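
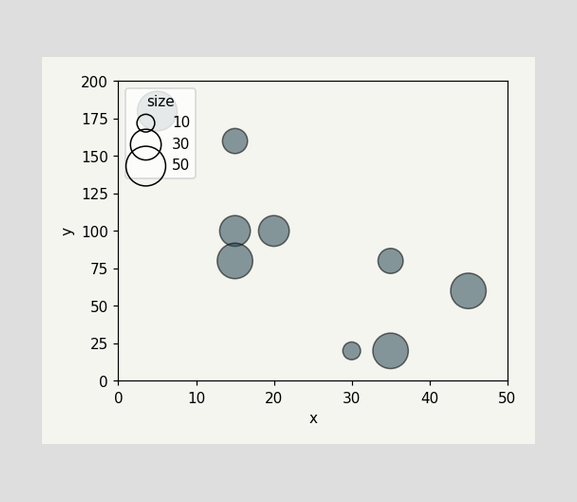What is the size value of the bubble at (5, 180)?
50

Matching the bubble at (5, 180) against the size legend gives 50.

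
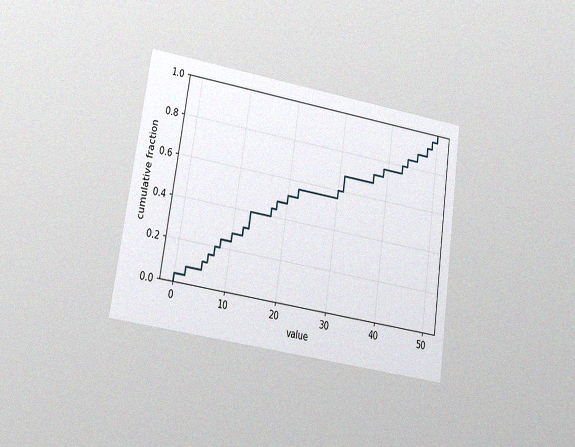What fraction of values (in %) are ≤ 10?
The chart is tilted about 9° clockwise and viewed at a slight angle, with some photo noise. At x=10 the ECDF step is at 28%.

28%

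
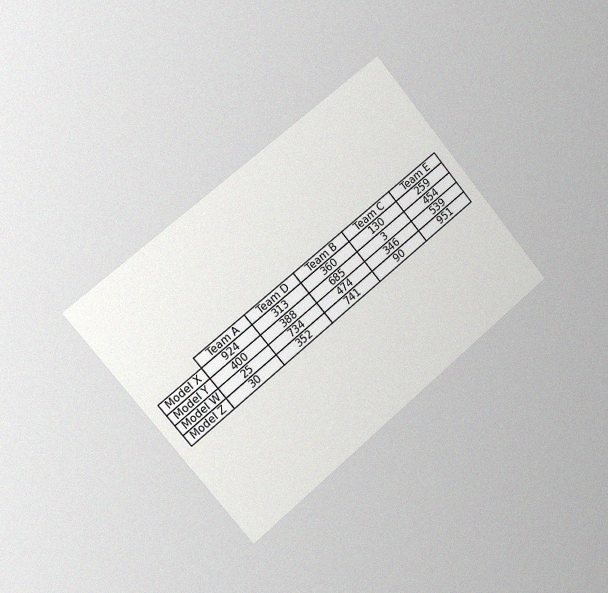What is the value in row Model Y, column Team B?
685

The chart is tilted about 40° counter-clockwise and viewed slightly from the left, with some photo noise. The (Model Y, Team B) cell reads 685.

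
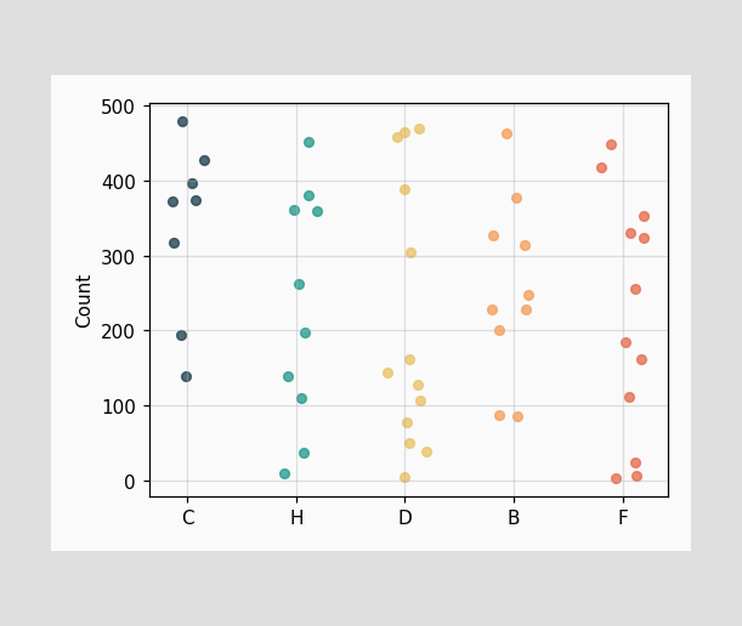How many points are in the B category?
10

Counting the markers in the B column gives 10.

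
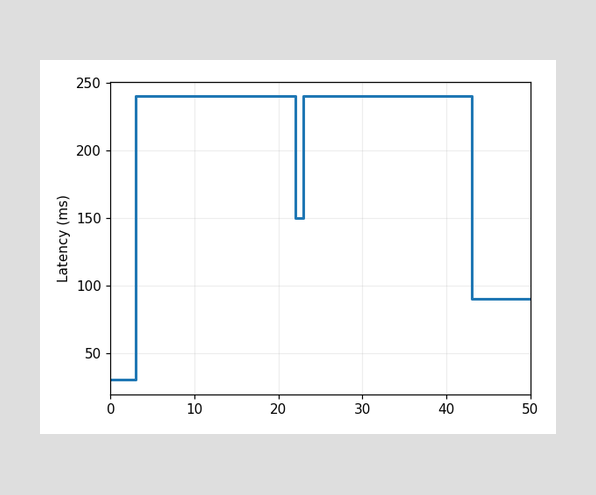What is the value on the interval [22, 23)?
On [22, 23) the step sits at 150ms.

150ms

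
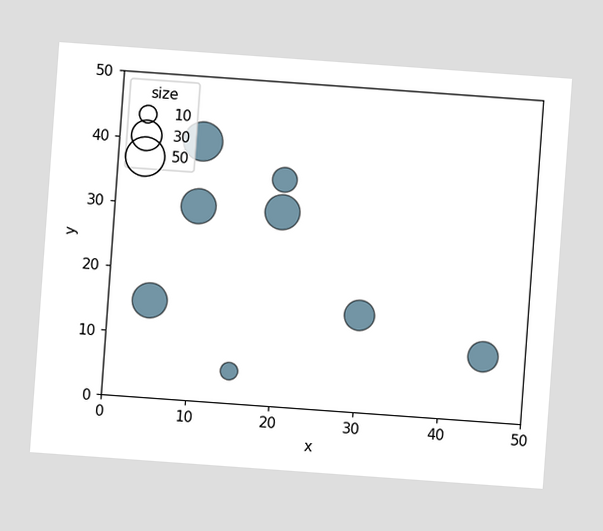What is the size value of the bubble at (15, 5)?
10

The chart is tilted about 4° clockwise. Matching the bubble at (15, 5) against the size legend gives 10.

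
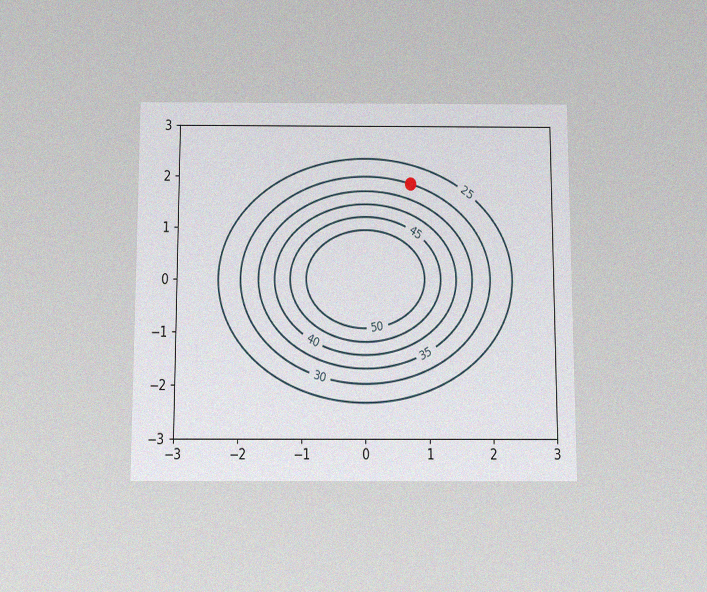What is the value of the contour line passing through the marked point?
The chart is viewed slightly from below, with some photo noise. The marked point sits on the contour labelled 30.

30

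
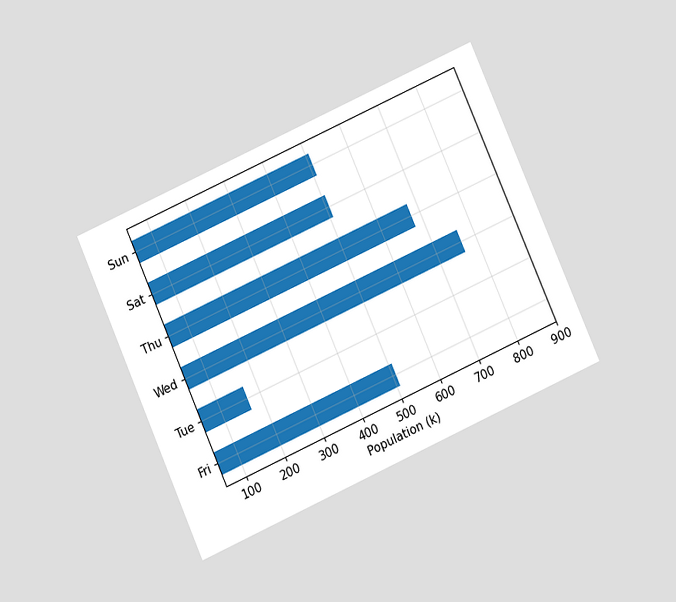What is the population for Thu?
The chart is tilted about 24° counter-clockwise and viewed at a slight angle. Reading along the chart's x-axis, the Thu bar reaches 680k.

680k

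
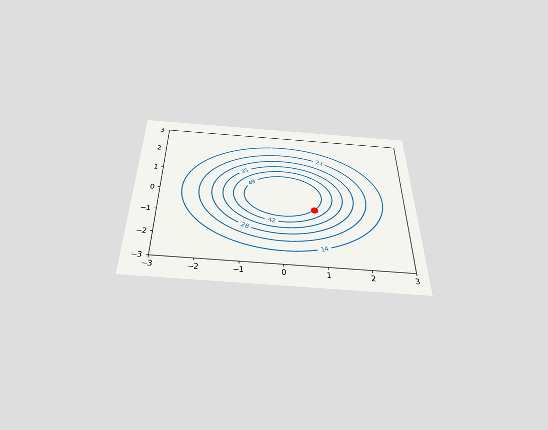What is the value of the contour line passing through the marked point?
The chart is viewed slightly from below. The marked point sits on the contour labelled 49.

49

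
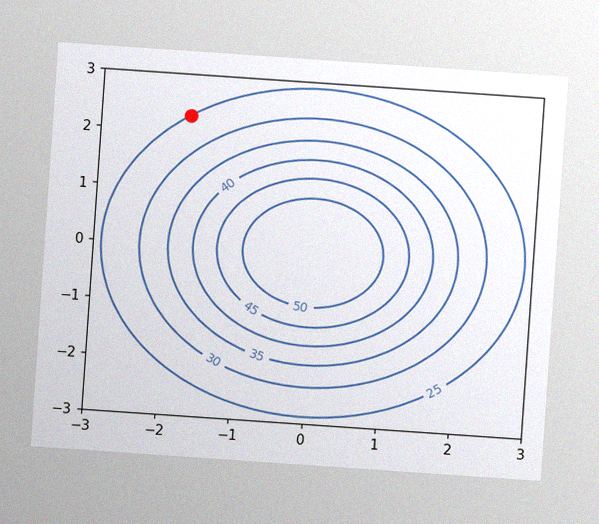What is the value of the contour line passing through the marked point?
The chart is tilted about 4° clockwise, with some photo noise. The marked point sits on the contour labelled 25.

25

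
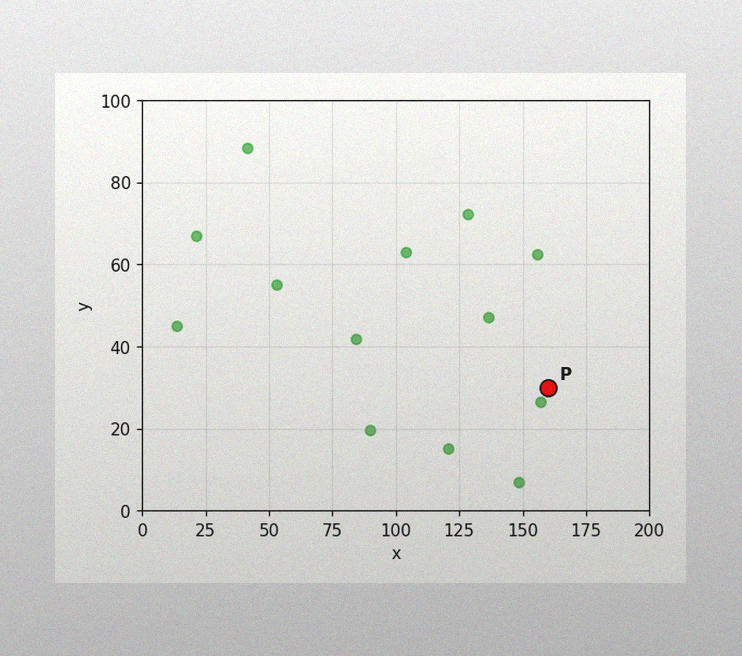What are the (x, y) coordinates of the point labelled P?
(160, 30)

The image has some photo noise and uneven lighting. Following the gridlines from P to each axis, P sits at (160, 30).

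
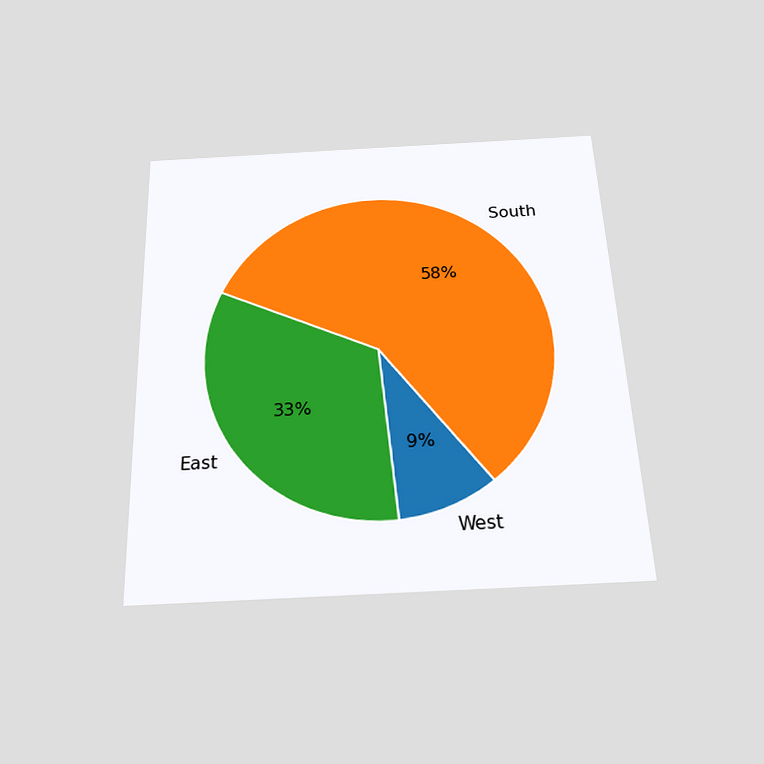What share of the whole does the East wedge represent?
33%

The chart is tilted about 2° counter-clockwise and viewed slightly from below. The East slice takes up 33% of the pie.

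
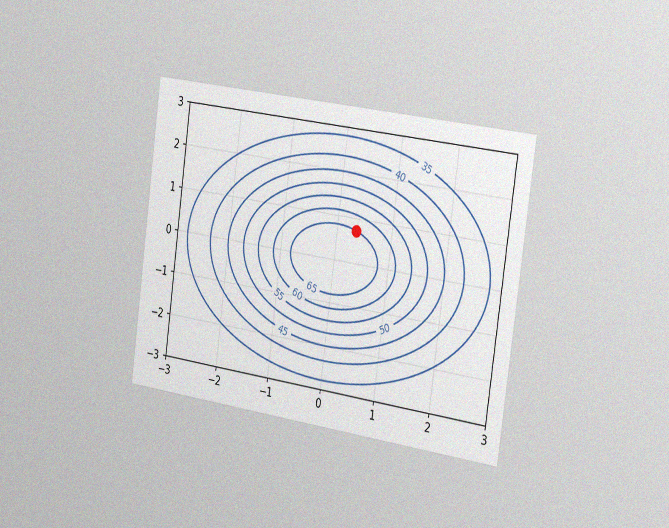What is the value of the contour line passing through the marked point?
65

The chart is tilted about 8° clockwise and viewed slightly from the right, with some photo noise. The marked point sits on the contour labelled 65.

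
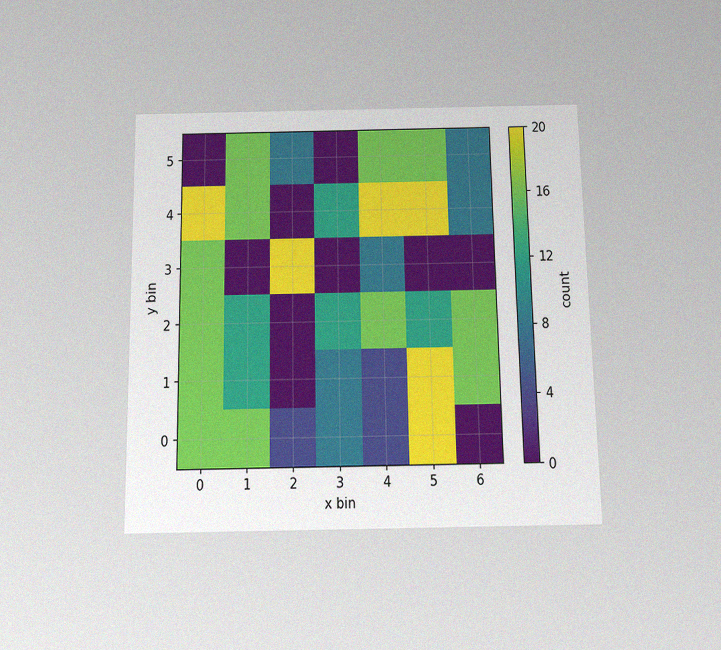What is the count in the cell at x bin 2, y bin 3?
The chart is viewed slightly from below, with some photo noise. Matching the cell (2, 3) against the colorbar gives 20.

20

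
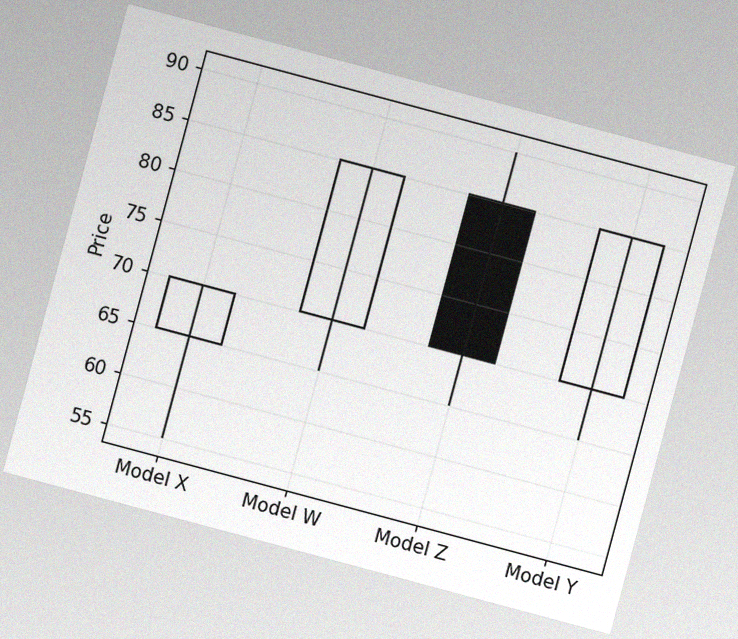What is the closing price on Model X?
The chart is tilted about 15° clockwise, with some photo noise. The Model X candle closes at 70.

70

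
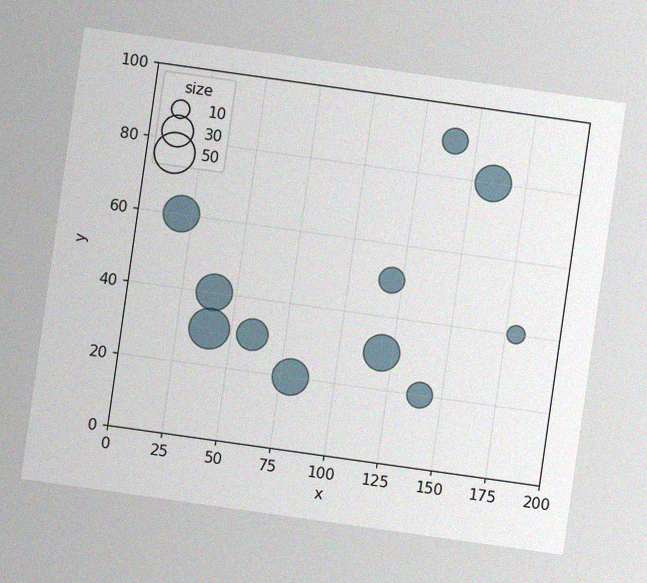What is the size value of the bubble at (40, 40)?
The chart is tilted about 8° clockwise, with some photo noise. Matching the bubble at (40, 40) against the size legend gives 40.

40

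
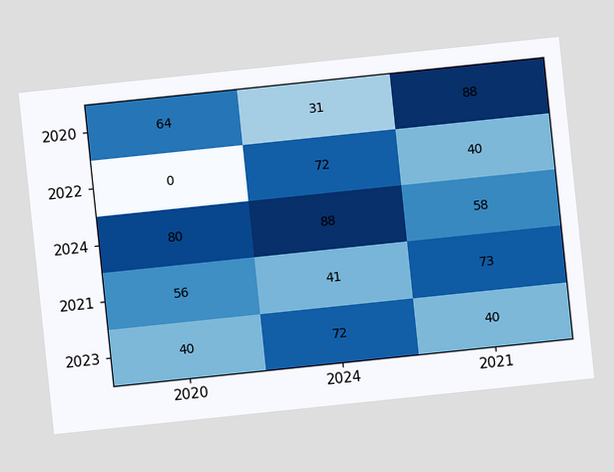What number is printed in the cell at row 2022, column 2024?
The chart is tilted about 6° counter-clockwise. The (2022, 2024) cell reads 72.

72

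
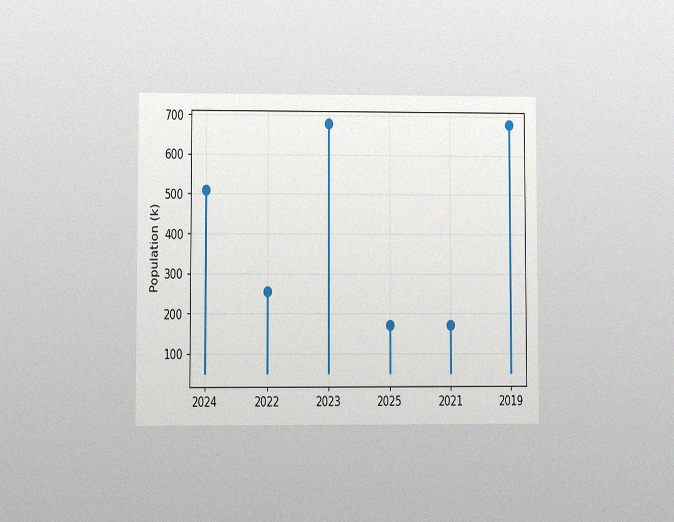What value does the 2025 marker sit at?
170k

The chart is viewed at a slight angle, with some photo noise. The 2025 marker sits at 170k.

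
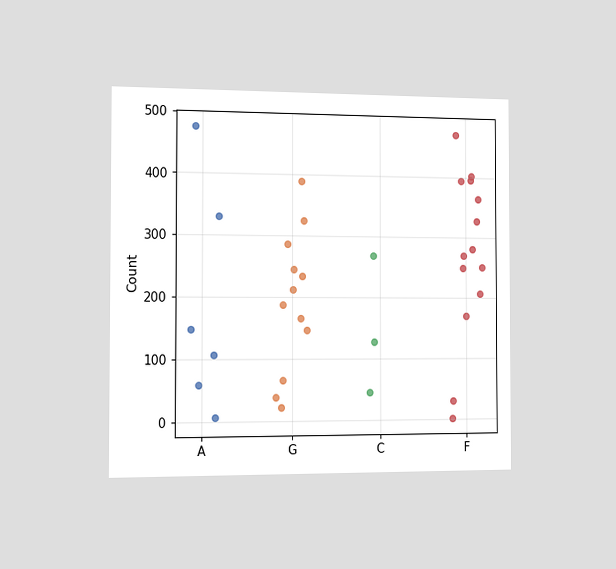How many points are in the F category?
The chart is viewed slightly from the left. Counting the markers in the F column gives 14.

14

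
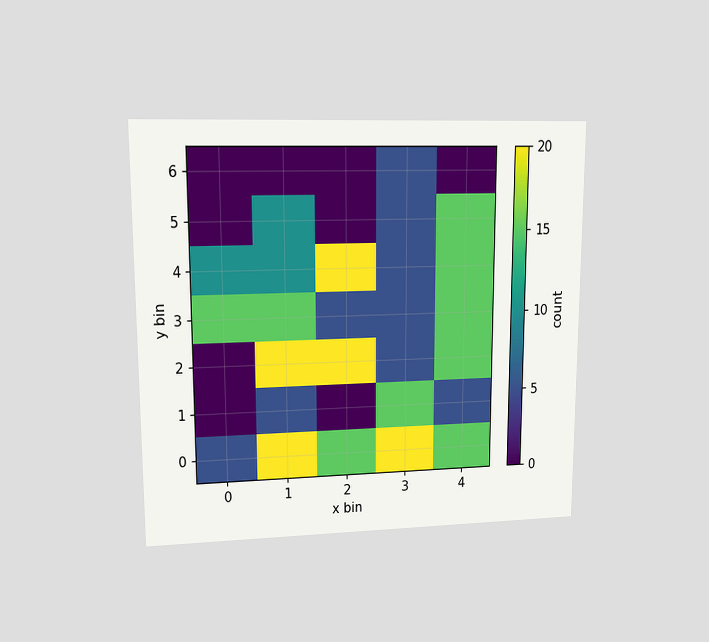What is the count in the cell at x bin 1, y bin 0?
The chart is viewed at a slight angle. Matching the cell (1, 0) against the colorbar gives 20.

20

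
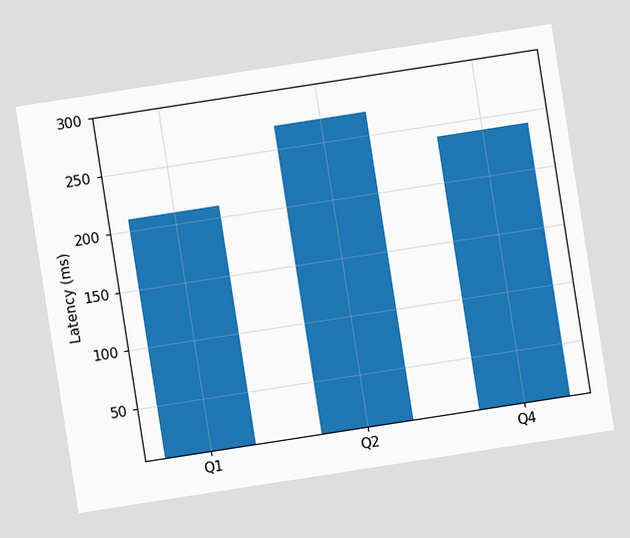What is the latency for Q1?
210ms

The chart is tilted about 9° counter-clockwise. Reading along the chart's y-axis, the Q1 bar reaches 210ms.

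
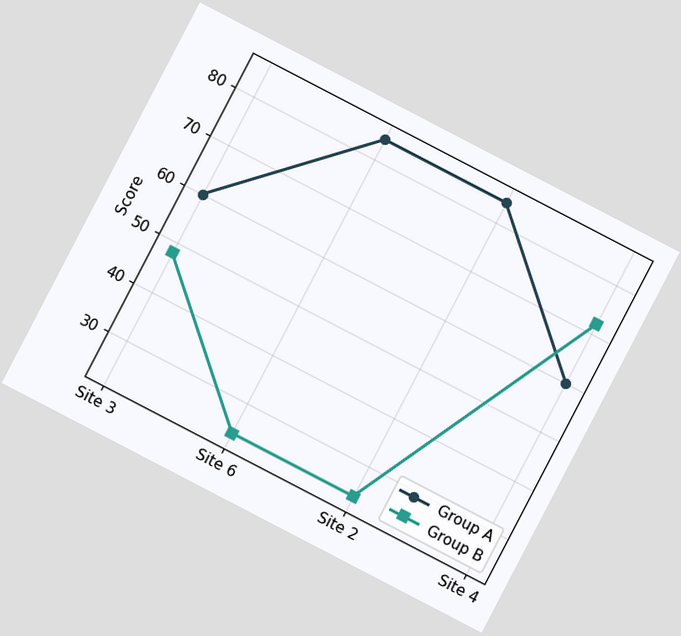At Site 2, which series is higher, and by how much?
Group A, by 60

The chart is tilted about 28° clockwise. At Site 2, Group A sits above the other line by 60.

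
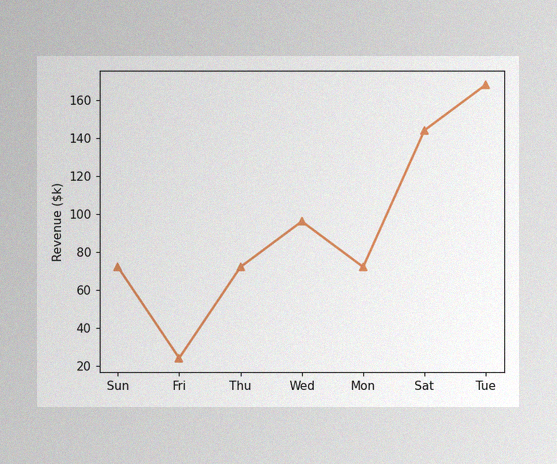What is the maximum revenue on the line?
$168k

The image has some photo noise and uneven lighting. The highest point is at Tue, and reading across to the y-axis gives $168k.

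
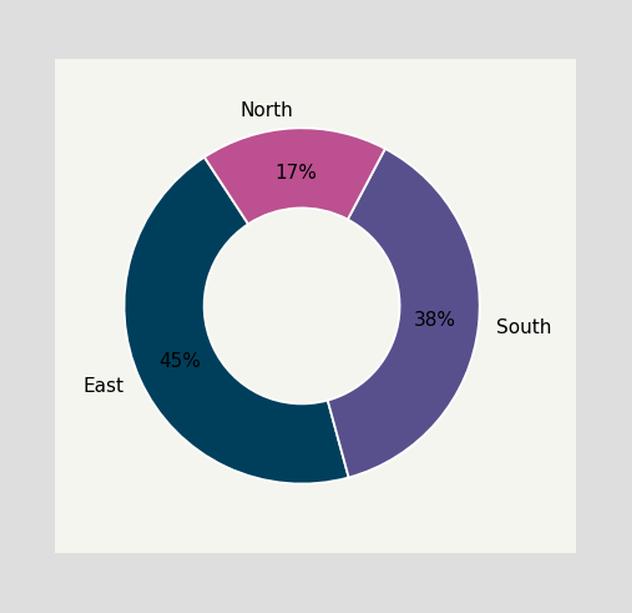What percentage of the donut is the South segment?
38%

The South segment takes up 38% of the ring.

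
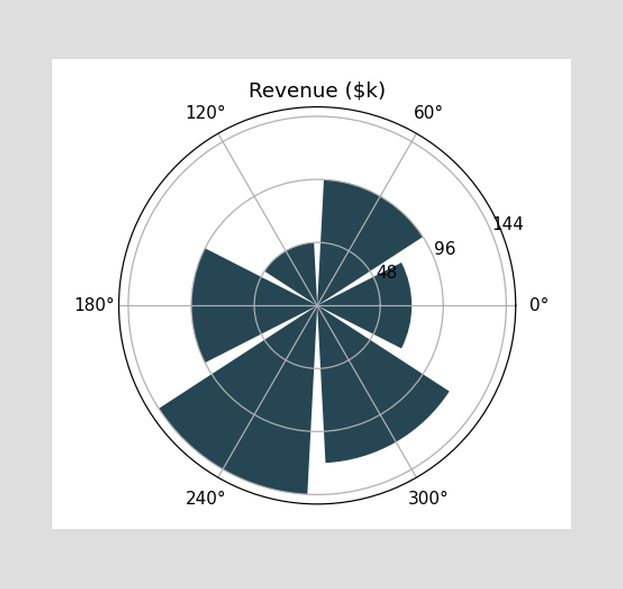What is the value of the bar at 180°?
$96k

The bar at 180° reaches $96k on the radial axis.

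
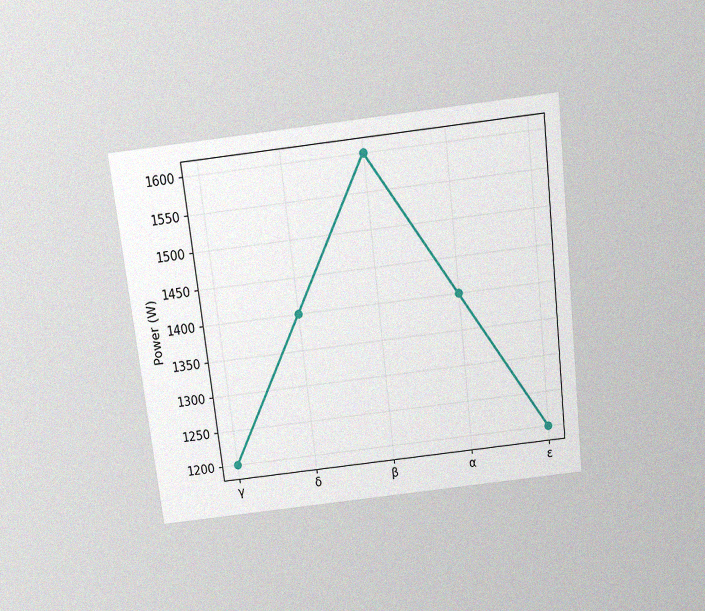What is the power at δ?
1400W

The chart is tilted about 7° counter-clockwise and viewed slightly from above, with some photo noise. At δ, the line is at 1400W.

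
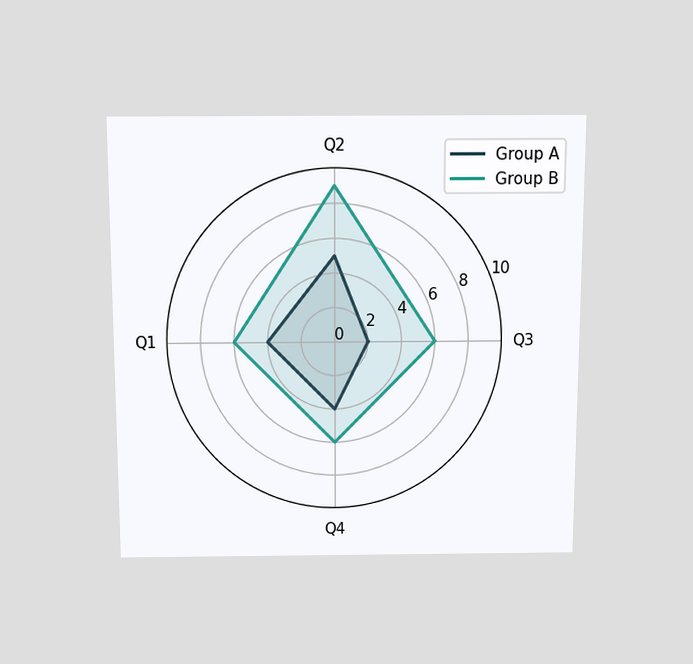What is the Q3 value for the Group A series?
The chart is viewed slightly from above. On the Q3 axis, Group A reaches 2.

2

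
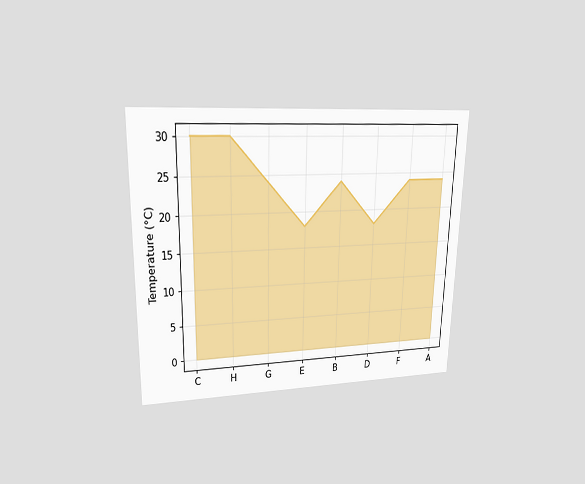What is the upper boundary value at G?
The chart is viewed at a slight angle. At G the upper boundary is at 24°C.

24°C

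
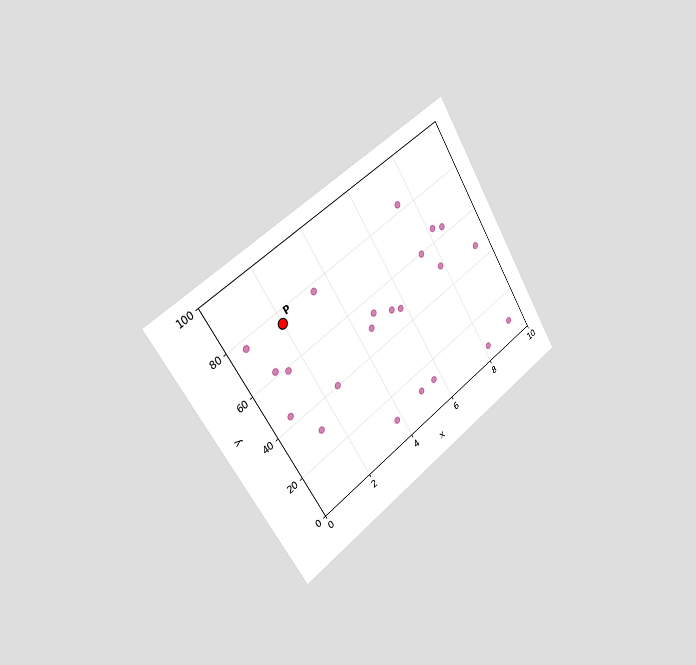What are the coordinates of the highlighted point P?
The chart is tilted about 32° counter-clockwise and viewed slightly from the left. Following the gridlines from P to each axis, P sits at (2, 75).

(2, 75)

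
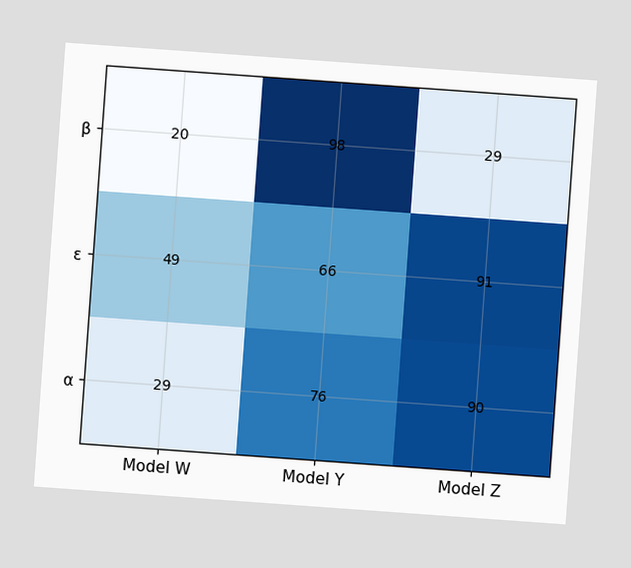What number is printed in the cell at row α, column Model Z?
The chart is tilted about 4° clockwise. The (α, Model Z) cell reads 90.

90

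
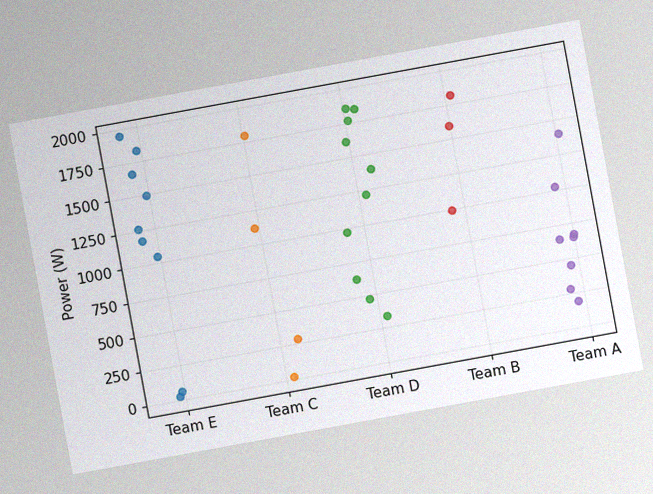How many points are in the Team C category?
The chart is tilted about 10° counter-clockwise, with some photo noise. Counting the markers in the Team C column gives 4.

4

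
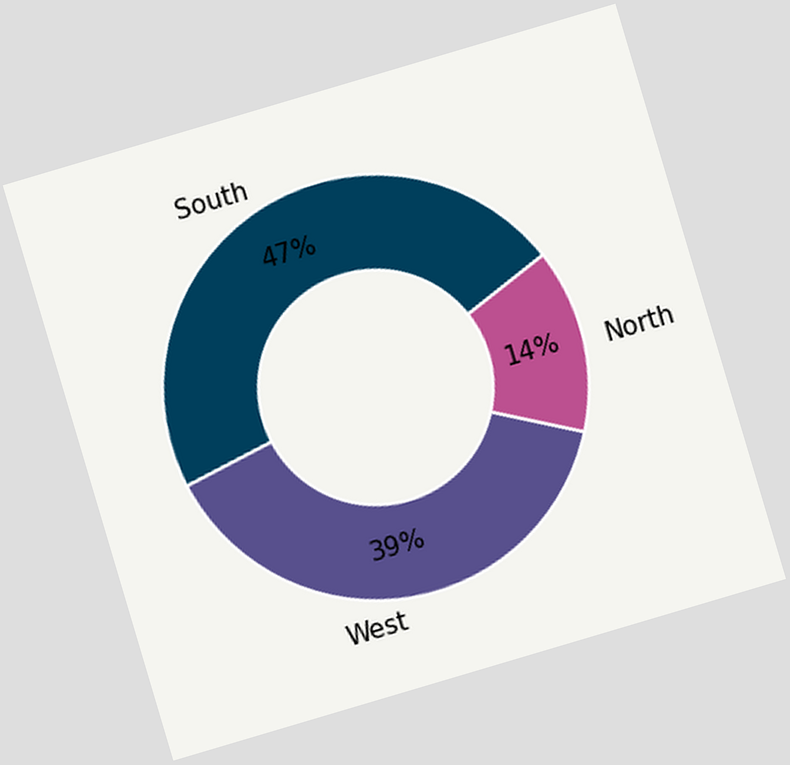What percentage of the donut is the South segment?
47%

The chart is tilted about 17° counter-clockwise. The South segment takes up 47% of the ring.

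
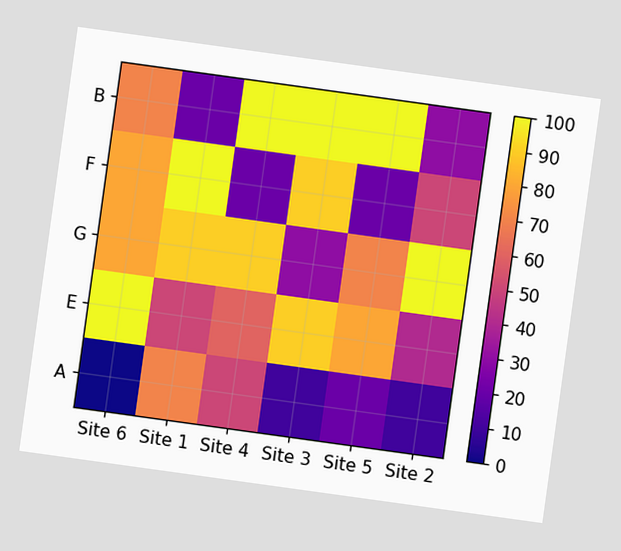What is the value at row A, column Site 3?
10

The chart is tilted about 8° clockwise. Matching cell (A, Site 3) against the colorbar gives 10.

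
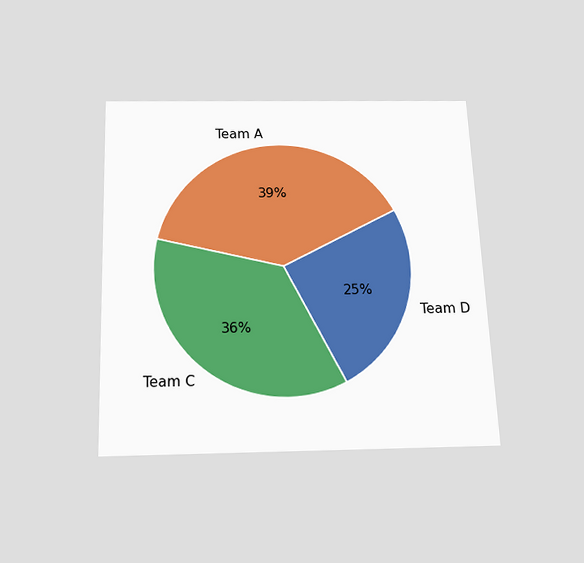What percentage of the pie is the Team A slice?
39%

The chart is tilted about 2° counter-clockwise and viewed slightly from below. The Team A slice takes up 39% of the pie.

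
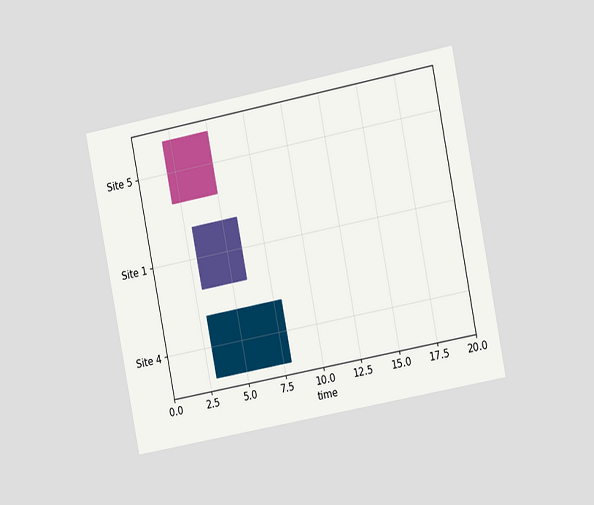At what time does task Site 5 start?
The chart is tilted about 11° counter-clockwise and viewed slightly from the right. The Site 5 bar begins at t=2.

2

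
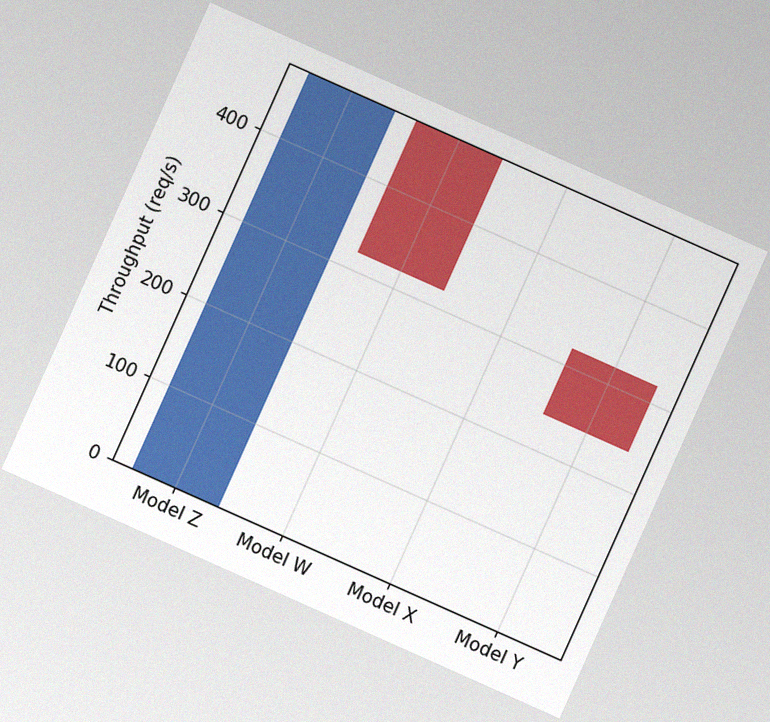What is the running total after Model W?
The chart is tilted about 24° clockwise, with some photo noise. After Model W the running total reaches 320req/s.

320req/s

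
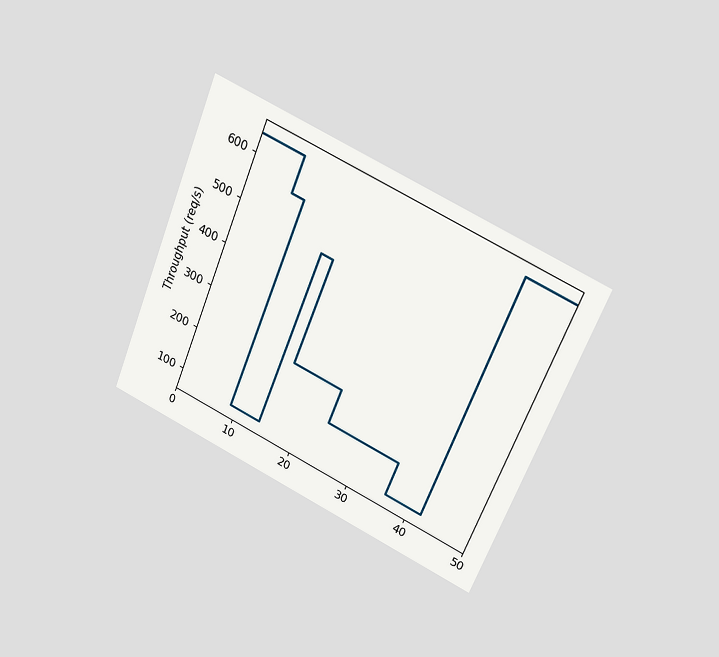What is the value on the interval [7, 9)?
560req/s

The chart is tilted about 22° clockwise and viewed slightly from above. On [7, 9) the step sits at 560req/s.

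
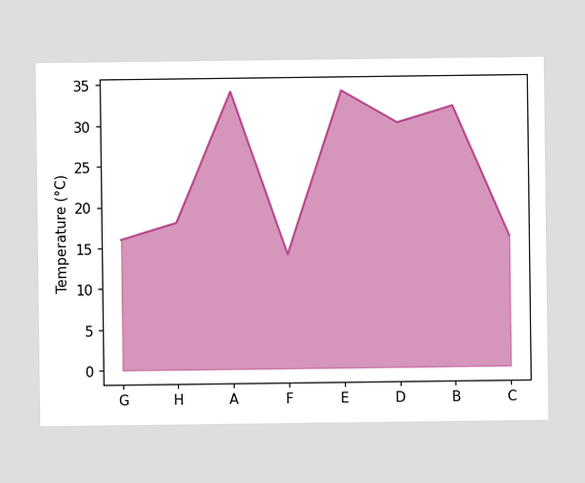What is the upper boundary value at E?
At E the upper boundary is at 34°C.

34°C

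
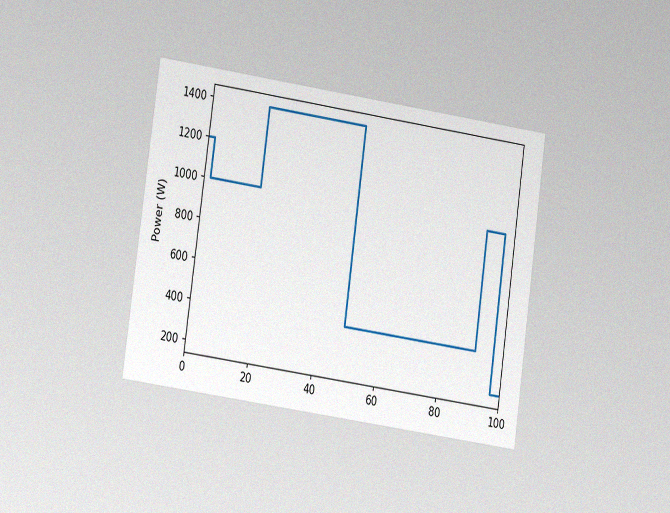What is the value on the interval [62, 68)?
400W

The chart is tilted about 8° clockwise and viewed at a slight angle, with some photo noise. On [62, 68) the step sits at 400W.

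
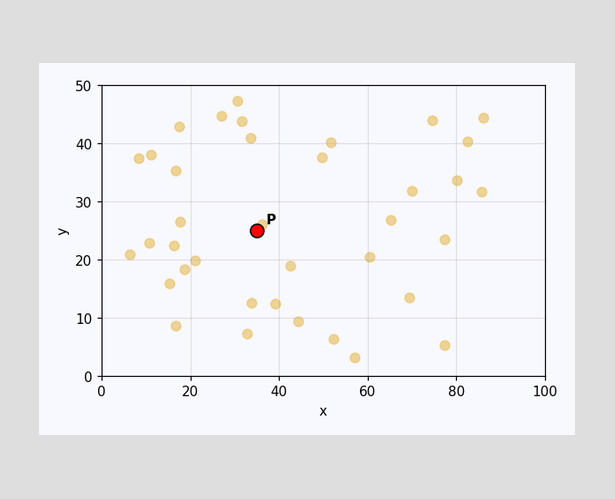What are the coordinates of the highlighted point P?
(35, 25)

Following the gridlines from P to each axis, P sits at (35, 25).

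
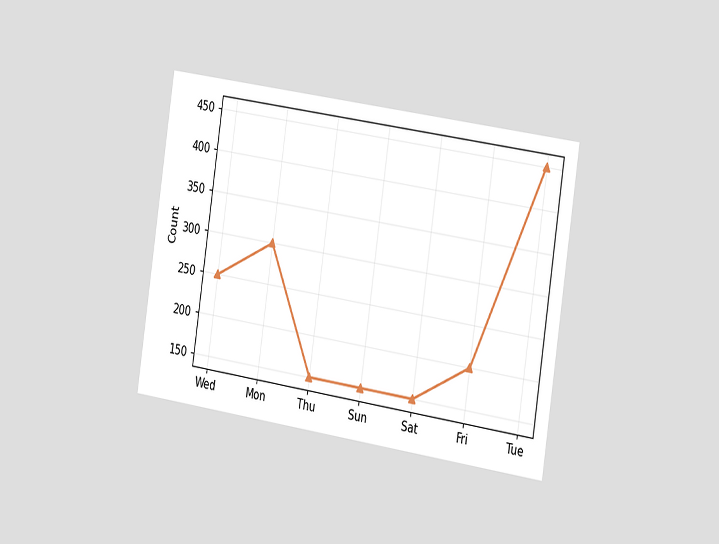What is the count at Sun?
150

The chart is tilted about 9° clockwise and viewed slightly from the right. At Sun, the line is at 150.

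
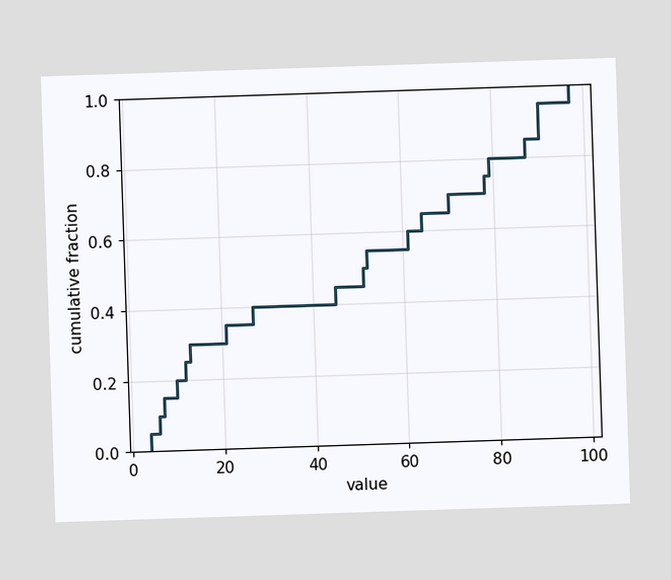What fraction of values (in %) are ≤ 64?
At x=64 the ECDF step is at 65%.

65%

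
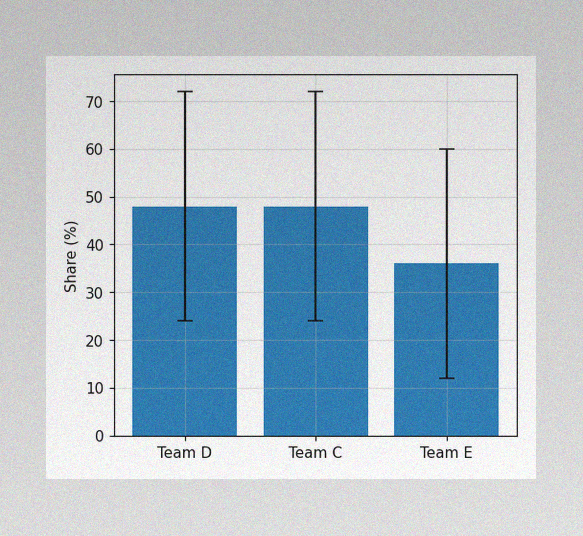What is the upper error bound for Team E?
60%

The image has some photo noise and uneven lighting. The Team E bar's upper whisker reaches 60%.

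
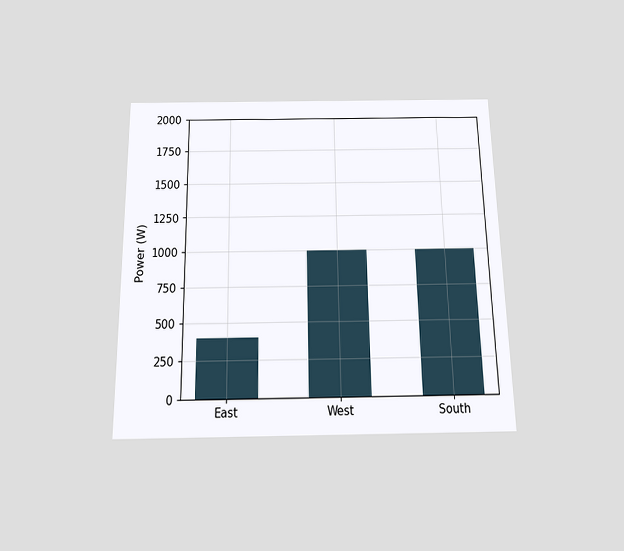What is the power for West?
1000W

The chart is viewed slightly from below. Reading along the chart's y-axis, the West bar reaches 1000W.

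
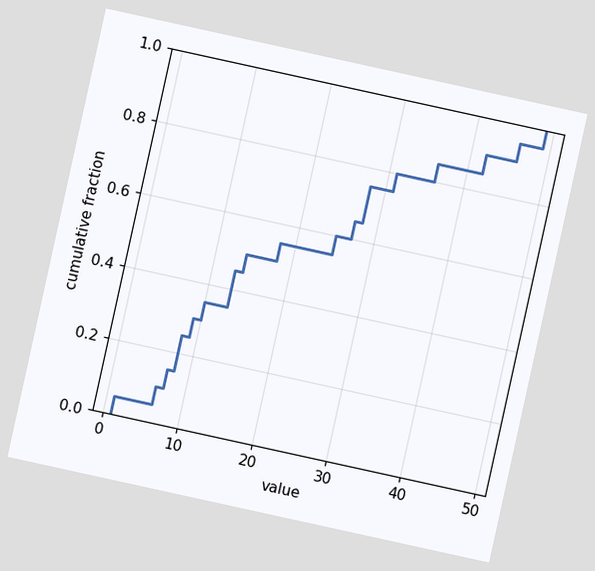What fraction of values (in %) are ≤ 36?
The chart is tilted about 12° clockwise. At x=36 the ECDF step is at 85%.

85%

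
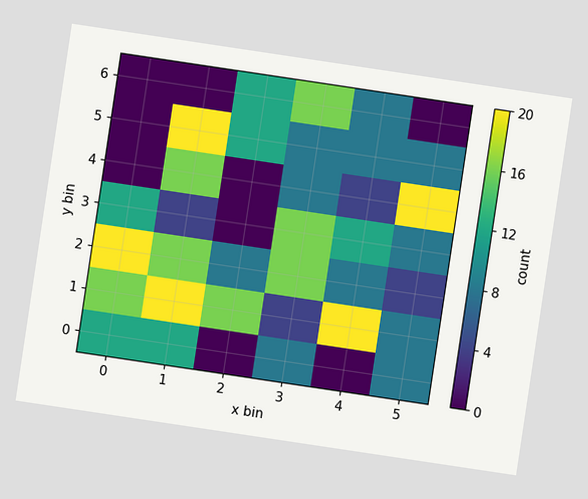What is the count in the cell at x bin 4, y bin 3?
12

The chart is tilted about 9° clockwise. Matching the cell (4, 3) against the colorbar gives 12.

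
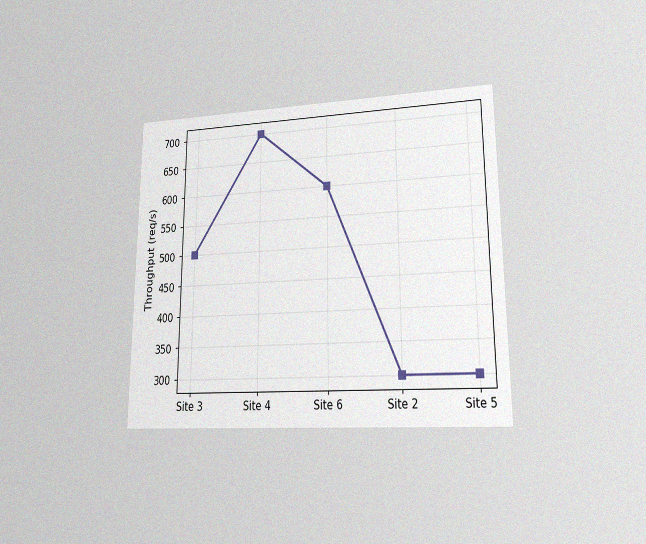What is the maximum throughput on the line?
700req/s

The chart is viewed at a slight angle, with some photo noise. The highest point is at Site 4, and reading across to the y-axis gives 700req/s.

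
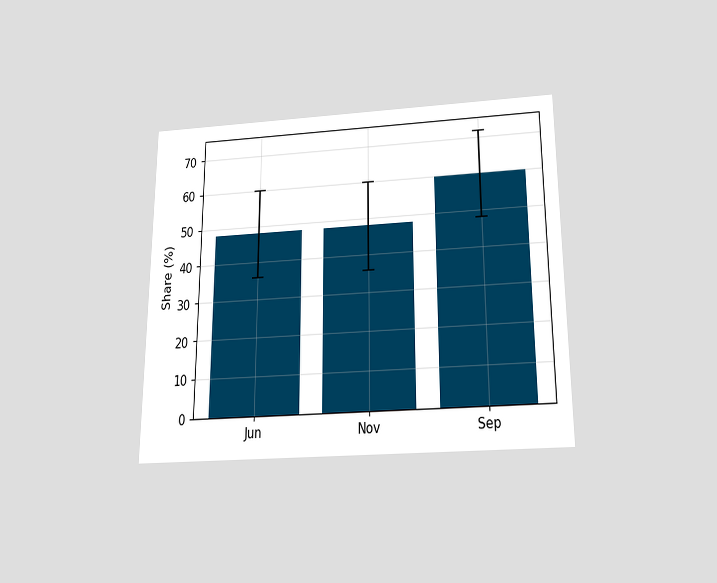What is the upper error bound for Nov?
The chart is viewed slightly from below. The Nov bar's upper whisker reaches 60%.

60%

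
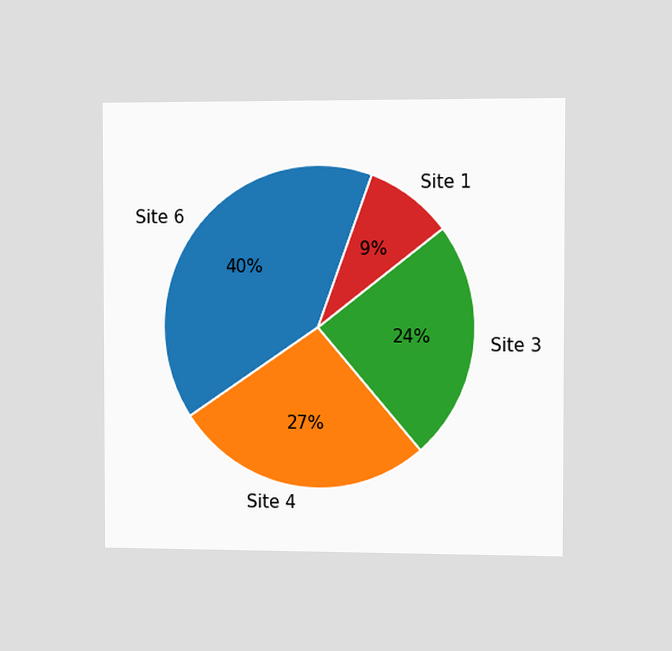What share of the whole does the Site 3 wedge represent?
24%

The chart is viewed slightly from the right. The Site 3 slice takes up 24% of the pie.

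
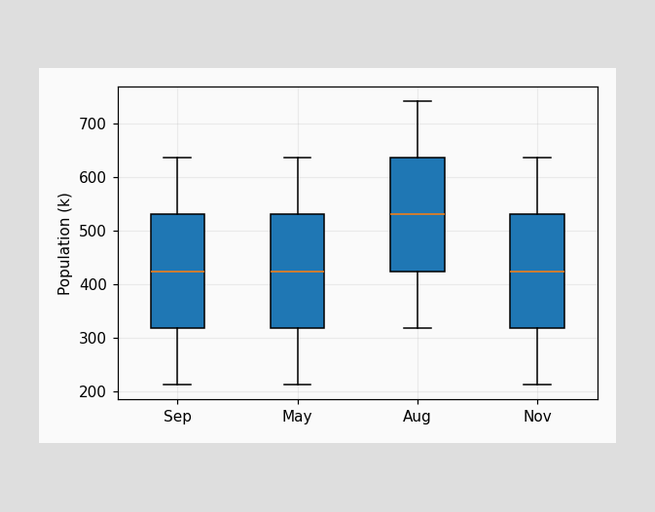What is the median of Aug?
530k

The median line in the Aug box sits at 530k.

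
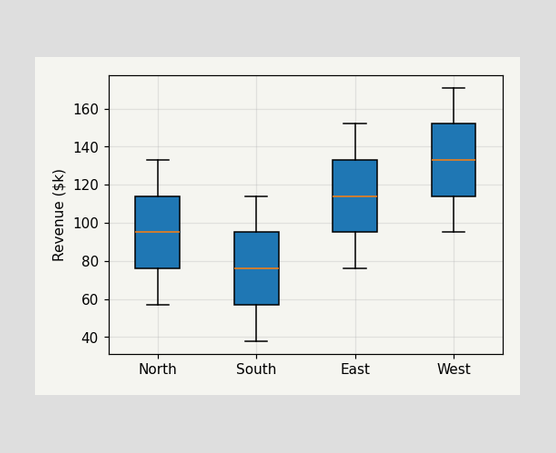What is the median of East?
The median line in the East box sits at $114k.

$114k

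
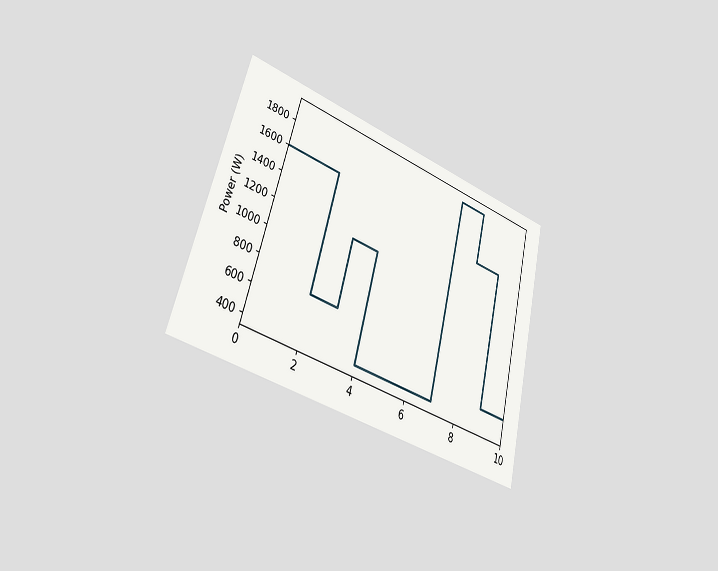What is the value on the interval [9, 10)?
The chart is tilted about 15° clockwise and viewed slightly from the left. On [9, 10) the step sits at 500W.

500W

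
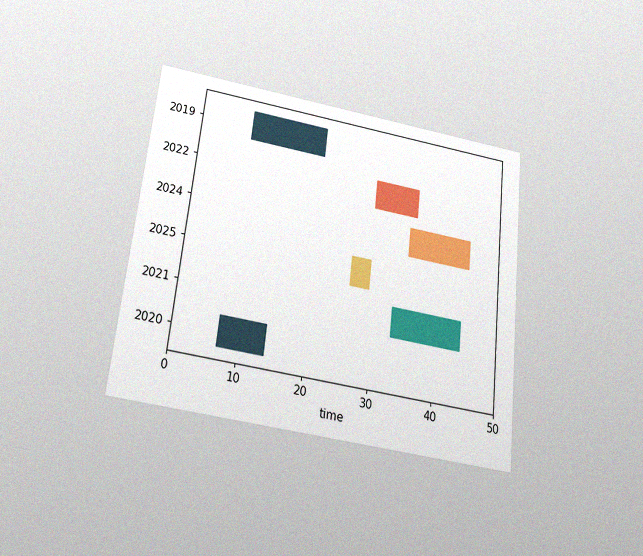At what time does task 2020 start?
The chart is tilted about 6° clockwise and viewed slightly from below, with some photo noise. The 2020 bar begins at t=7.

7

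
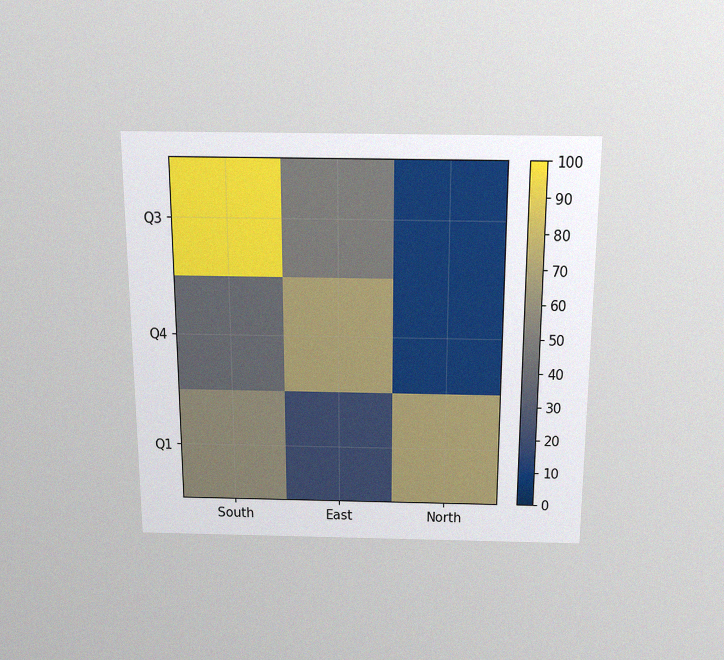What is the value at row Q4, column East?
70

The chart is viewed slightly from above, with some photo noise. Matching cell (Q4, East) against the colorbar gives 70.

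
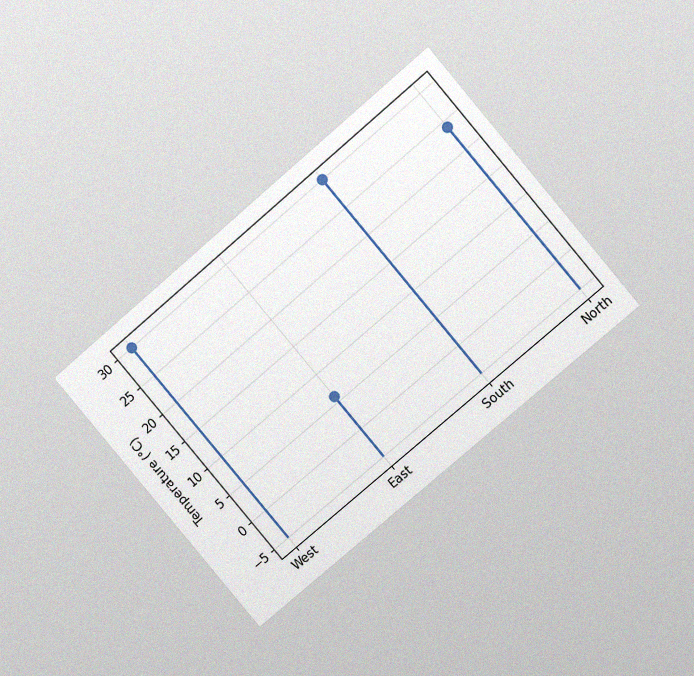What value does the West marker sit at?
30°C

The chart is tilted about 40° counter-clockwise and viewed at a slight angle, with some photo noise. The West marker sits at 30°C.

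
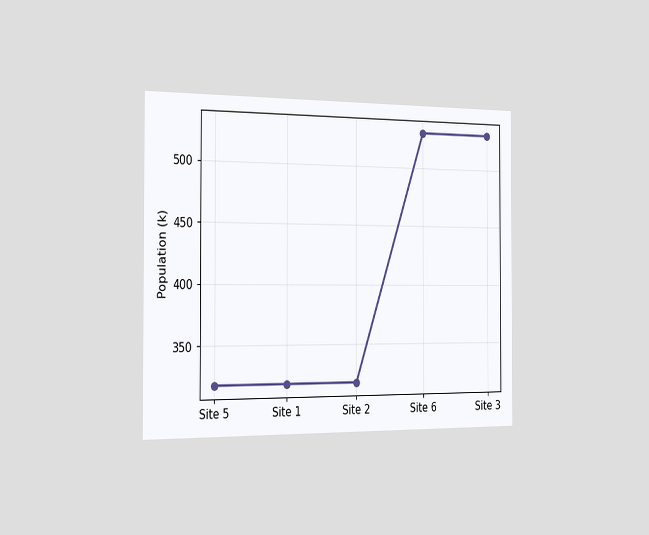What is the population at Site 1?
318k

The chart is viewed slightly from the left. At Site 1, the line is at 318k.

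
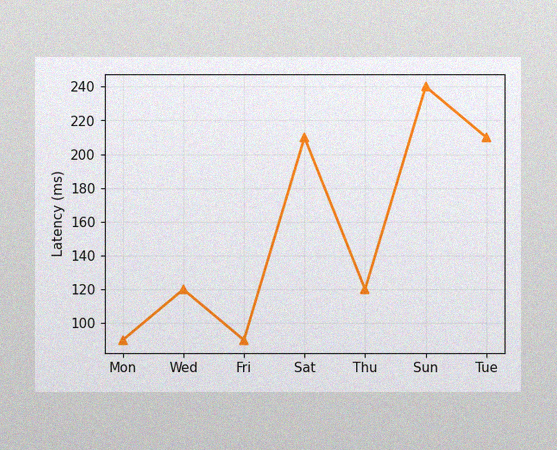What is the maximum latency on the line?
The image has some photo noise and uneven lighting. The highest point is at Sun, and reading across to the y-axis gives 240ms.

240ms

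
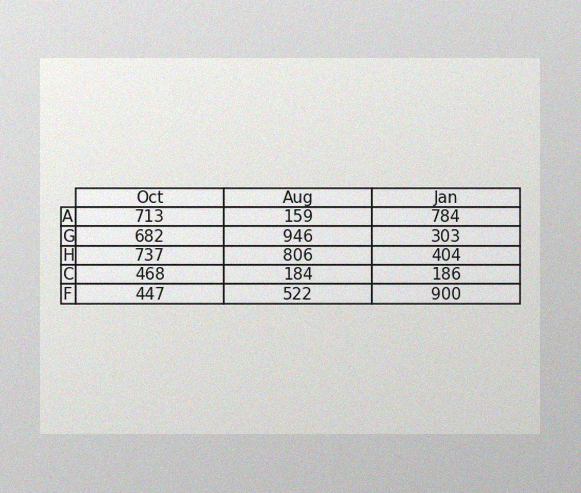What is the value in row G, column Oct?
The image has some photo noise and uneven lighting. The (G, Oct) cell reads 682.

682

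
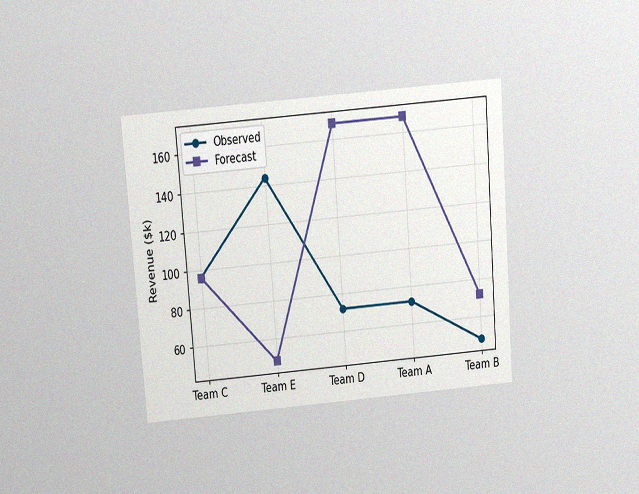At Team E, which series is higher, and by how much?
Observed, by $96k

The chart is tilted about 5° counter-clockwise and viewed slightly from above, with some photo noise. At Team E, Observed sits above the other line by $96k.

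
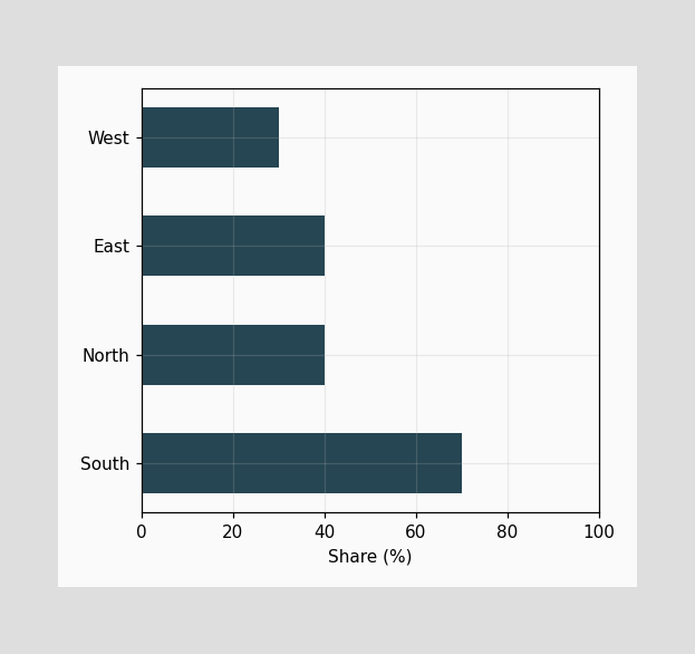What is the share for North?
Reading along the chart's x-axis, the North bar reaches 40%.

40%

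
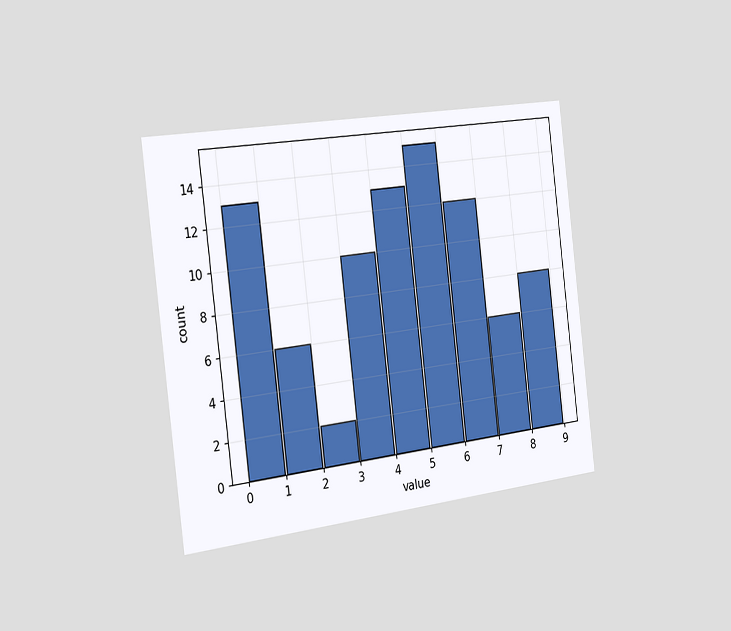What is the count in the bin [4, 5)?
The chart is tilted about 7° counter-clockwise and viewed slightly from the left. The [4, 5) bin has height 13.

13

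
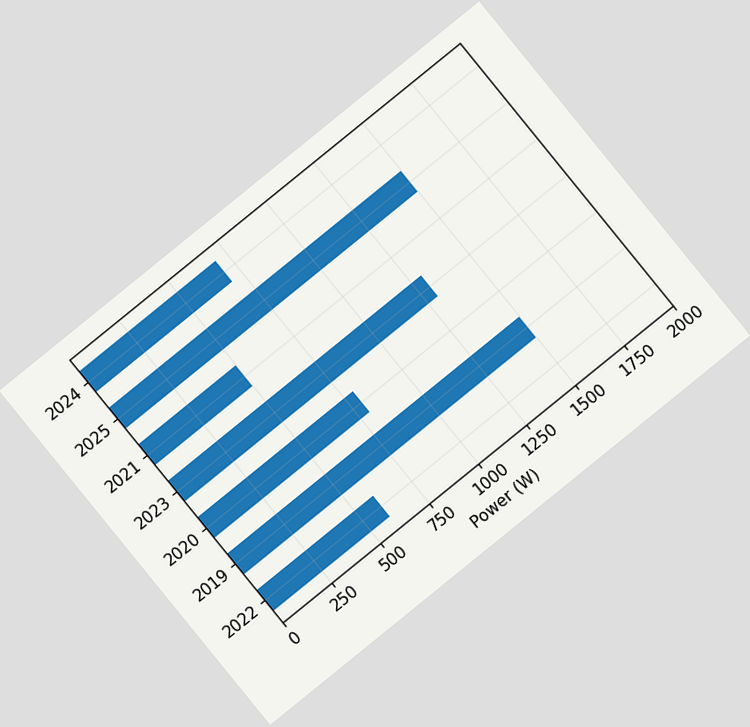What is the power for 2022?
600W

The chart is tilted about 39° counter-clockwise. Reading along the chart's x-axis, the 2022 bar reaches 600W.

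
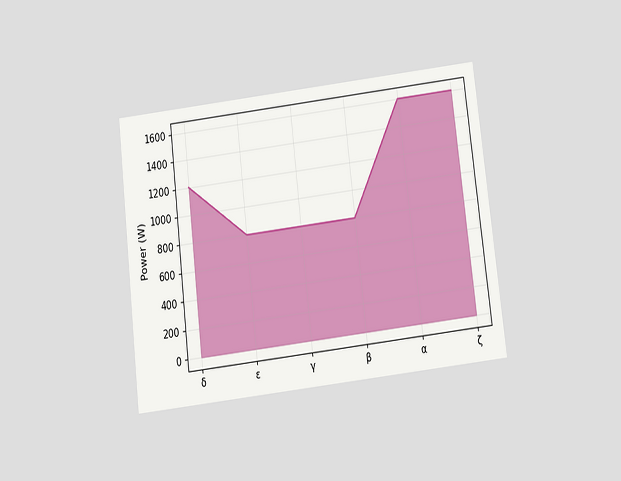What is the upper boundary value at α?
1600W

The chart is tilted about 7° counter-clockwise and viewed slightly from below. At α the upper boundary is at 1600W.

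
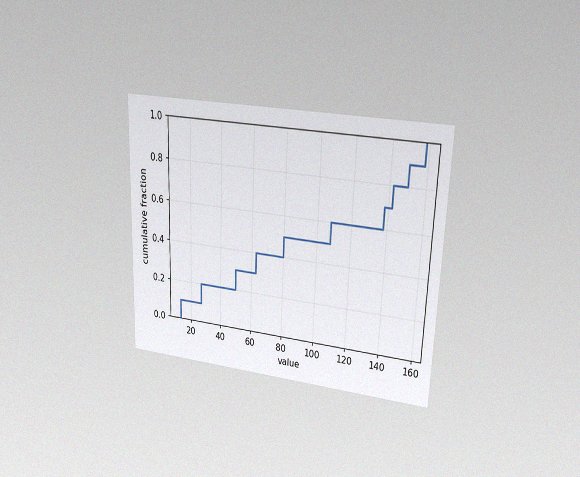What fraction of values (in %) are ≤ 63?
40%

The chart is tilted about 2° clockwise and viewed at a slight angle, with some photo noise. At x=63 the ECDF step is at 40%.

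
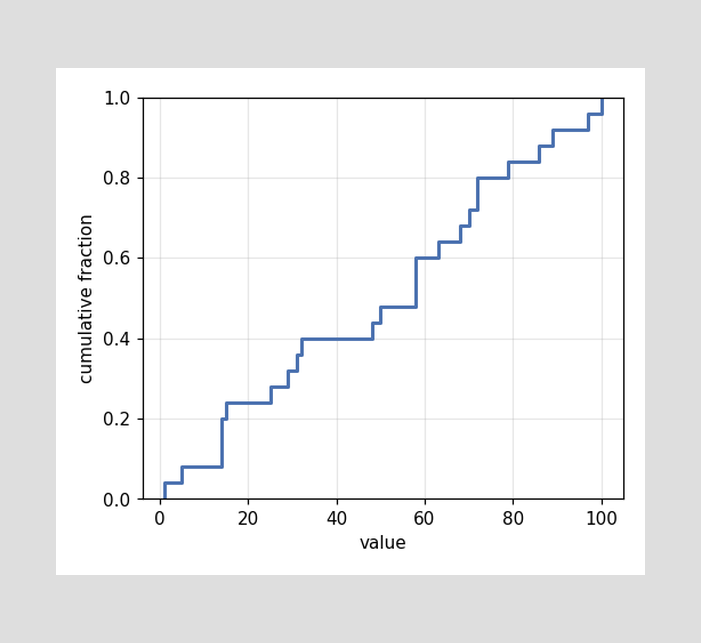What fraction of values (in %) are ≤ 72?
80%

At x=72 the ECDF step is at 80%.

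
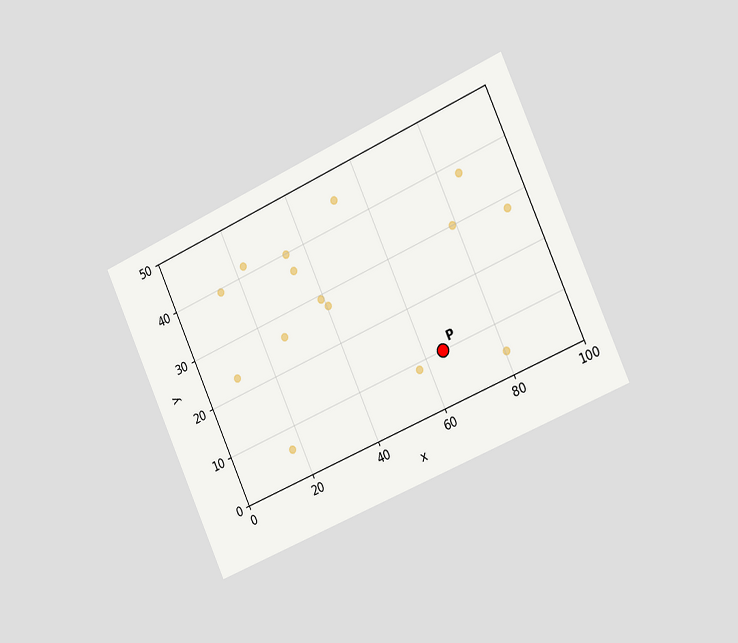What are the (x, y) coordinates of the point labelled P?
The chart is tilted about 24° counter-clockwise and viewed slightly from the right. Following the gridlines from P to each axis, P sits at (65, 10).

(65, 10)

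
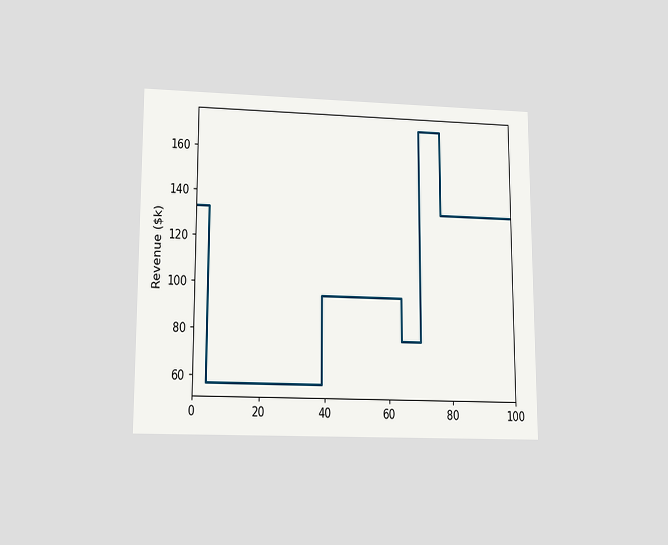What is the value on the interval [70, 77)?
$171k

The chart is viewed slightly from below. On [70, 77) the step sits at $171k.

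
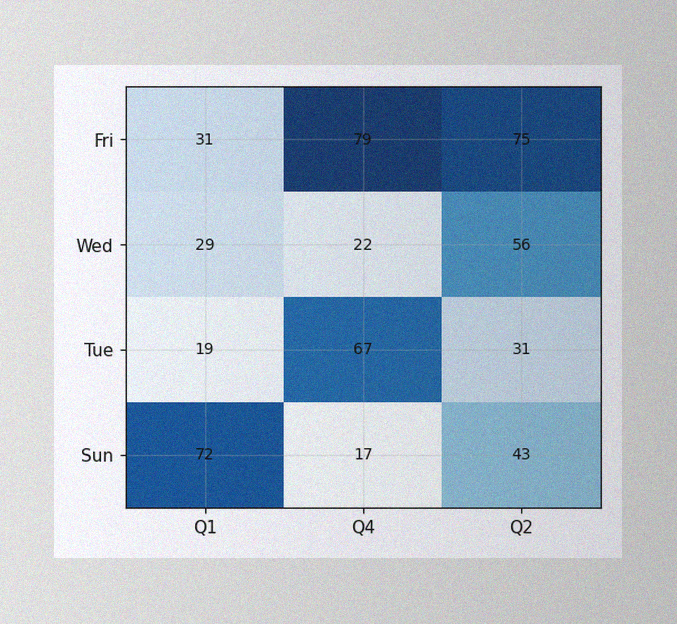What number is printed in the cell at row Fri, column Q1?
31

The image has some photo noise and uneven lighting. The (Fri, Q1) cell reads 31.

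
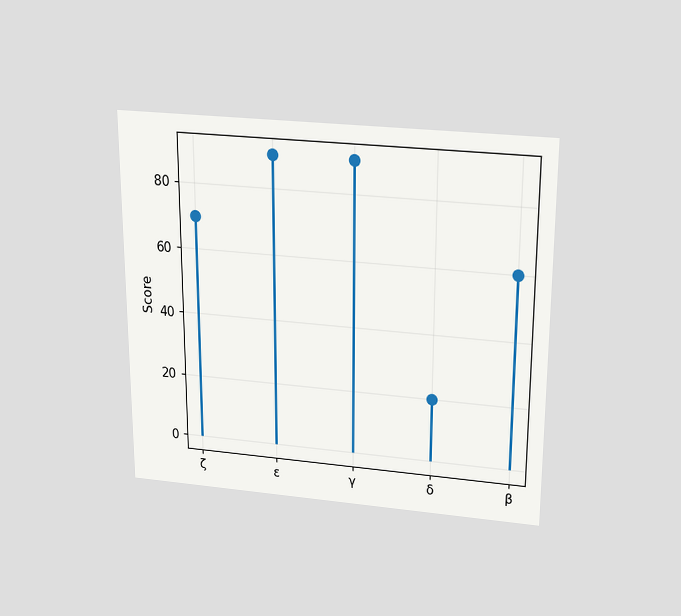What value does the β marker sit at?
60

The chart is viewed slightly from above. The β marker sits at 60.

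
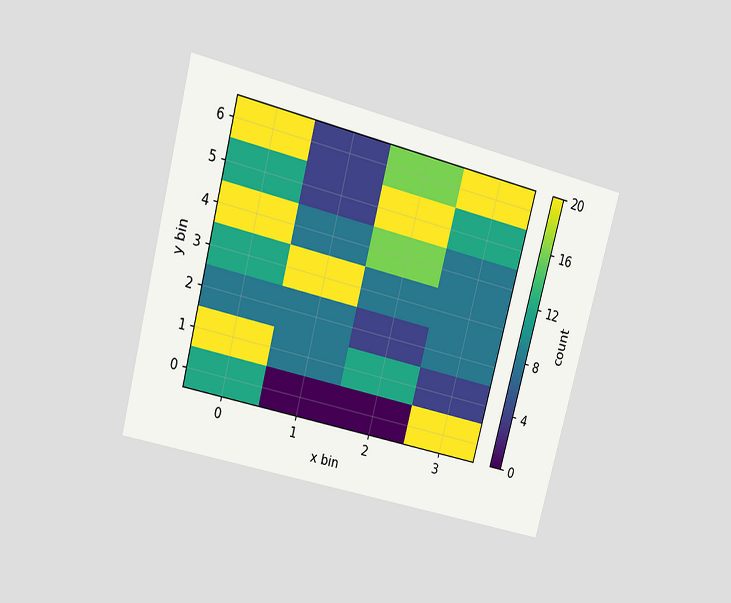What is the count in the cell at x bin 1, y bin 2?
The chart is tilted about 14° clockwise and viewed at a slight angle. Matching the cell (1, 2) against the colorbar gives 8.

8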